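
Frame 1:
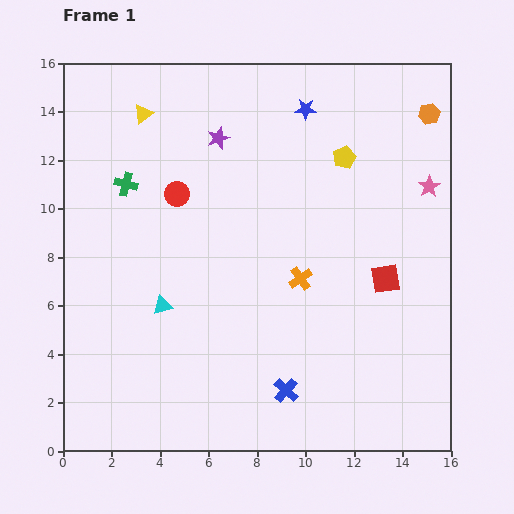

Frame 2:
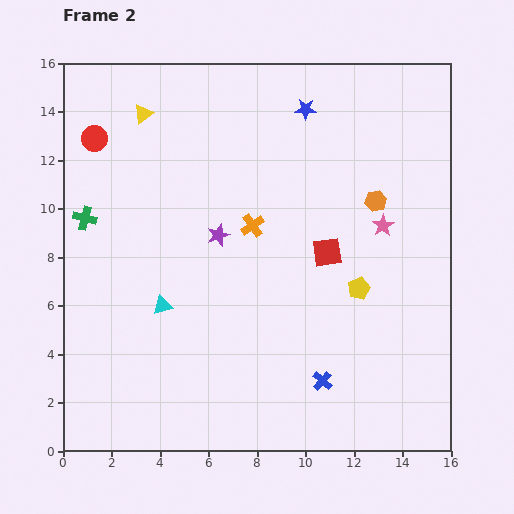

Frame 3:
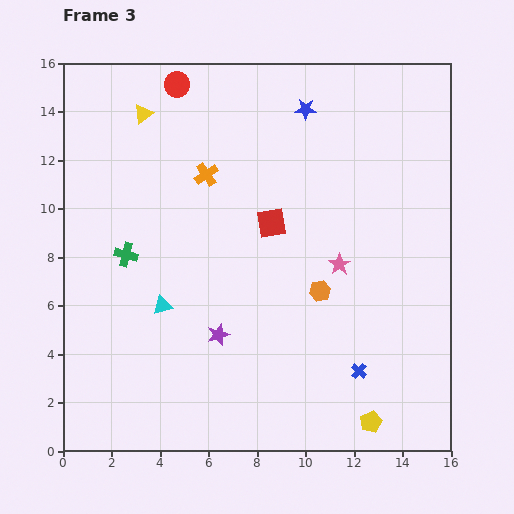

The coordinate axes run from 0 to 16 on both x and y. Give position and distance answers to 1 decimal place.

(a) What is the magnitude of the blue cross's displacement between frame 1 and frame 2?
1.6

The blue cross moved from (9.2, 2.5) to (10.7, 2.9), a distance of √(1.5² + 0.4²) ≈ 1.6.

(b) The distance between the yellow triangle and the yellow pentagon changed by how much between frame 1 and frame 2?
+2.9

Distance in frame 1: 8.5. Distance in frame 2: 11.4.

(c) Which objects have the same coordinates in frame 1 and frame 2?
the blue star, the cyan triangle, the yellow triangle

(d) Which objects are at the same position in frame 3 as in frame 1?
the blue star, the cyan triangle, the yellow triangle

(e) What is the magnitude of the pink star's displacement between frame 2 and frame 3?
2.4

The pink star moved from (13.2, 9.3) to (11.4, 7.7), a distance of √(1.8² + 1.6²) ≈ 2.4.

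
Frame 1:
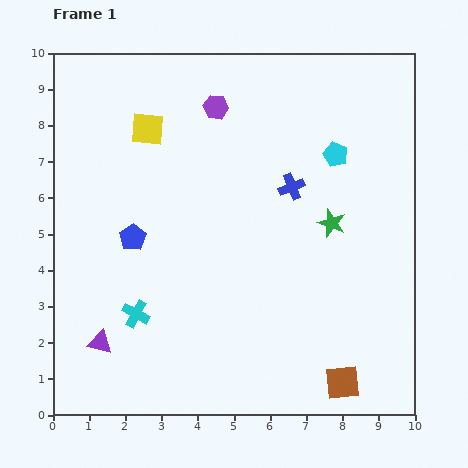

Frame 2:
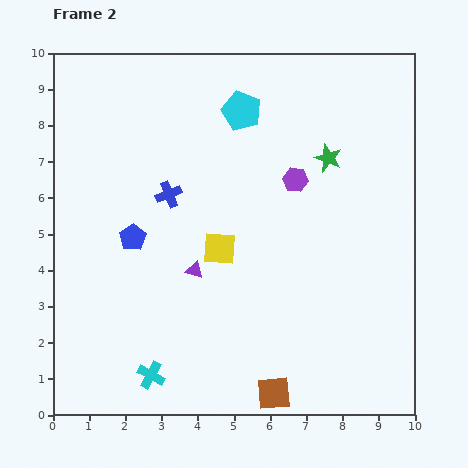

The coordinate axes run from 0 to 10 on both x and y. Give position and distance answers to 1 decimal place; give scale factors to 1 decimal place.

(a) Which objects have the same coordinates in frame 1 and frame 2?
the blue pentagon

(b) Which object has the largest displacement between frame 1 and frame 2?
the yellow square

(moved 3.9; next 3.4)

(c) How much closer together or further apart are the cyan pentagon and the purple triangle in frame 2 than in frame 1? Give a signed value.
-3.7

Distance in frame 1: 8.3. Distance in frame 2: 4.6.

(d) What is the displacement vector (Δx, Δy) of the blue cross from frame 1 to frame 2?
(-3.4, -0.2)

The blue cross was at (6.6, 6.3) in frame 1 and (3.2, 6.1) in frame 2.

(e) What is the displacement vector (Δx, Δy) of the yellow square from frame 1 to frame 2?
(2.0, -3.3)

The yellow square was at (2.6, 7.9) in frame 1 and (4.6, 4.6) in frame 2.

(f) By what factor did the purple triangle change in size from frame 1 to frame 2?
0.7×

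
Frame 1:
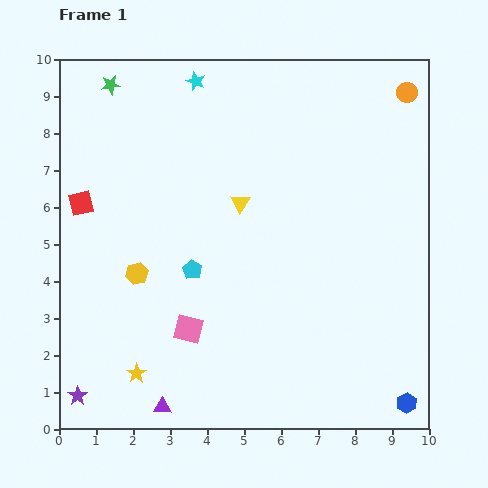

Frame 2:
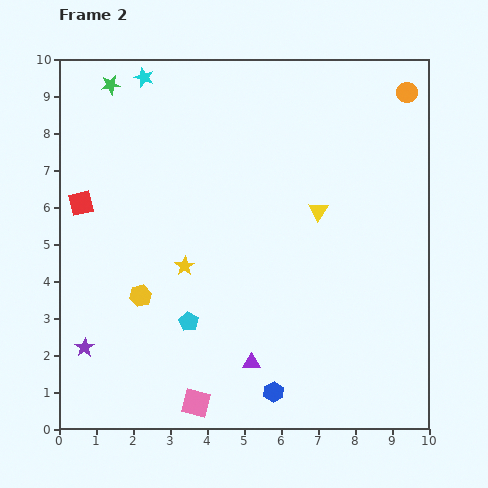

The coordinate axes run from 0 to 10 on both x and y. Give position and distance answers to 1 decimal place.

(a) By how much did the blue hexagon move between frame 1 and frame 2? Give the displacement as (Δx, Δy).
(-3.6, 0.3)

The blue hexagon was at (9.4, 0.7) in frame 1 and (5.8, 1.0) in frame 2.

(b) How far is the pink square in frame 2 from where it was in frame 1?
2.0

The pink square moved from (3.5, 2.7) to (3.7, 0.7), a distance of √(0.2² + 2.0²) ≈ 2.0.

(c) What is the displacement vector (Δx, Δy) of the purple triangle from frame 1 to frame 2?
(2.4, 1.2)

The purple triangle was at (2.8, 0.6) in frame 1 and (5.2, 1.8) in frame 2.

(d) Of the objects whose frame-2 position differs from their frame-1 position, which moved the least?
the yellow hexagon

(moved 0.6)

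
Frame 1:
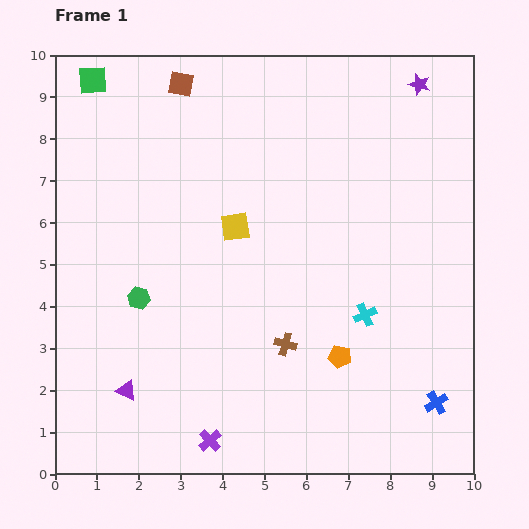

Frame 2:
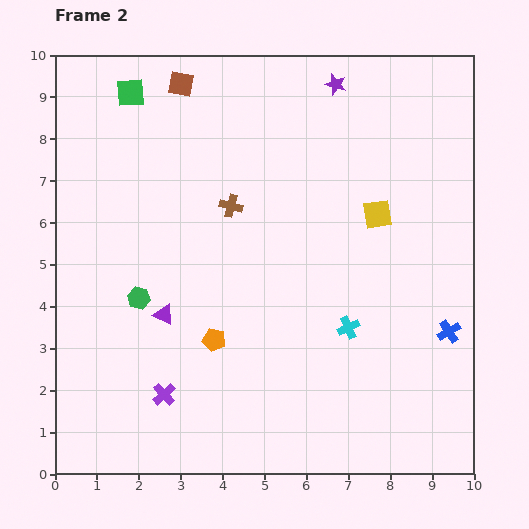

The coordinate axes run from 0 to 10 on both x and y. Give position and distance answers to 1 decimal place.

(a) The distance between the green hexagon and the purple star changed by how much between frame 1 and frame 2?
-1.5

Distance in frame 1: 8.4. Distance in frame 2: 6.9.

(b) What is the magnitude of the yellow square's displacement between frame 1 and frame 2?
3.4

The yellow square moved from (4.3, 5.9) to (7.7, 6.2), a distance of √(3.4² + 0.3²) ≈ 3.4.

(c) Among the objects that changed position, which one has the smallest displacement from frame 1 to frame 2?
the cyan cross

(moved 0.5)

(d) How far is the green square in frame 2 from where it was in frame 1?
0.9

The green square moved from (0.9, 9.4) to (1.8, 9.1), a distance of √(0.9² + 0.3²) ≈ 0.9.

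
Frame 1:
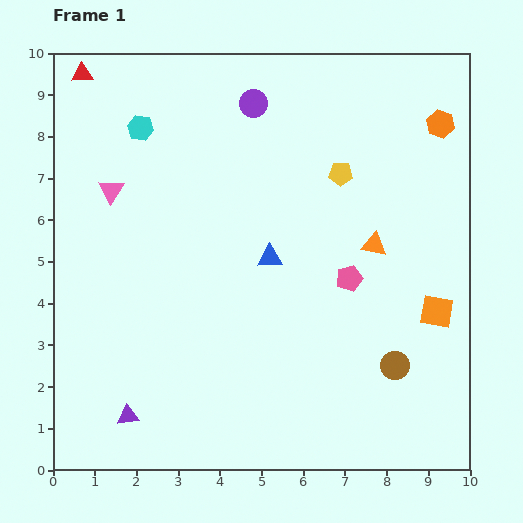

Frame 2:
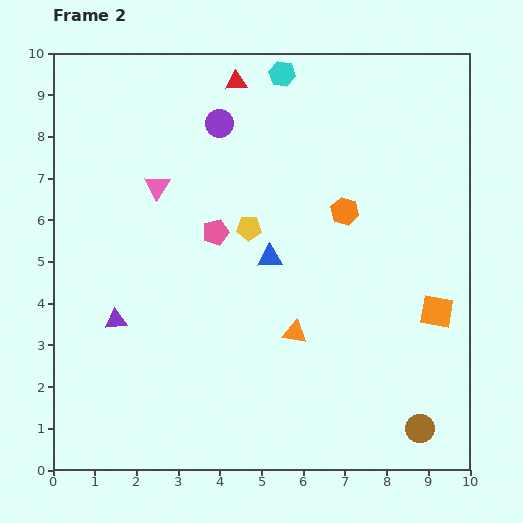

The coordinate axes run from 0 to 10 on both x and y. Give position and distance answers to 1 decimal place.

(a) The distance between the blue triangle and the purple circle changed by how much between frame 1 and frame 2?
-0.3

Distance in frame 1: 3.7. Distance in frame 2: 3.4.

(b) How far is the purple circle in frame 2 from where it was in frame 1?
0.9

The purple circle moved from (4.8, 8.8) to (4.0, 8.3), a distance of √(0.8² + 0.5²) ≈ 0.9.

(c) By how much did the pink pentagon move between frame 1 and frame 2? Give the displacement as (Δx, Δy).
(-3.2, 1.1)

The pink pentagon was at (7.1, 4.6) in frame 1 and (3.9, 5.7) in frame 2.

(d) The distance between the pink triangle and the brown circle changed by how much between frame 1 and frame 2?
+0.6

Distance in frame 1: 8.0. Distance in frame 2: 8.6.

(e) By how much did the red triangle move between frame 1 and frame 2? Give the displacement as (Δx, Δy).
(3.7, -0.2)

The red triangle was at (0.7, 9.5) in frame 1 and (4.4, 9.3) in frame 2.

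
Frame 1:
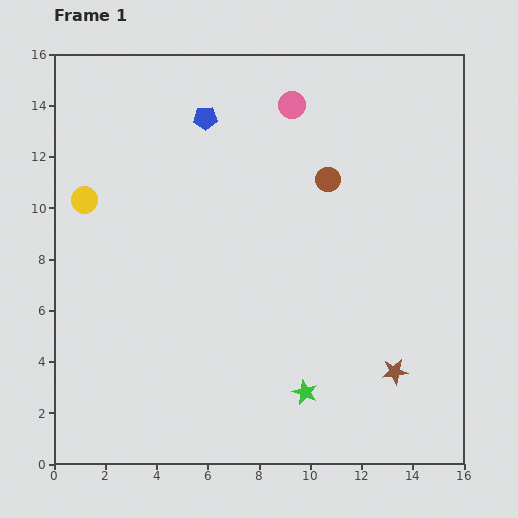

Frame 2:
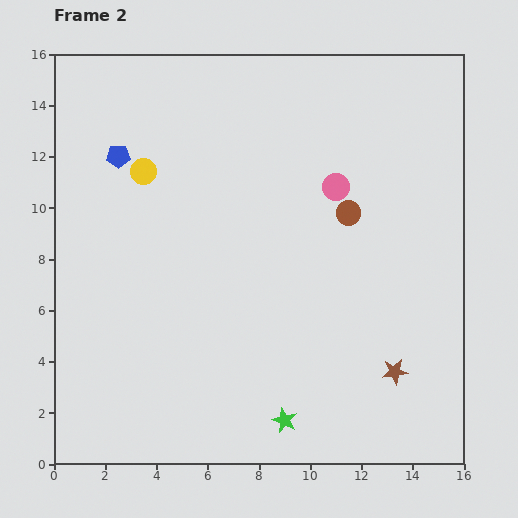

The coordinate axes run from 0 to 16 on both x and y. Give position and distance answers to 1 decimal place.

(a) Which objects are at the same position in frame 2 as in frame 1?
the brown star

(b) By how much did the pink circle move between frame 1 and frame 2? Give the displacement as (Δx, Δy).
(1.7, -3.2)

The pink circle was at (9.3, 14.0) in frame 1 and (11.0, 10.8) in frame 2.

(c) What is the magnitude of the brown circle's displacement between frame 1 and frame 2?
1.5

The brown circle moved from (10.7, 11.1) to (11.5, 9.8), a distance of √(0.8² + 1.3²) ≈ 1.5.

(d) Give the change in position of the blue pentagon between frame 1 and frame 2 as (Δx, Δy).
(-3.4, -1.5)

The blue pentagon was at (5.9, 13.5) in frame 1 and (2.5, 12.0) in frame 2.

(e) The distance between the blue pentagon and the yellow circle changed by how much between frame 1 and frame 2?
-4.5

Distance in frame 1: 5.7. Distance in frame 2: 1.2.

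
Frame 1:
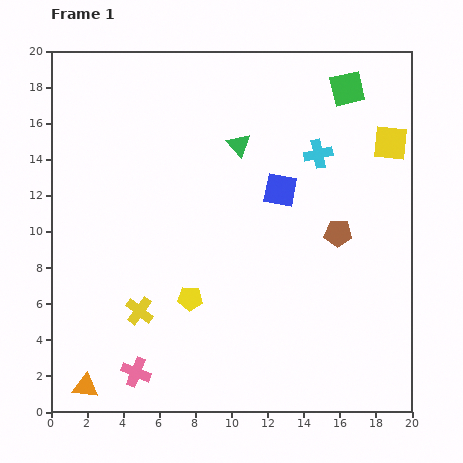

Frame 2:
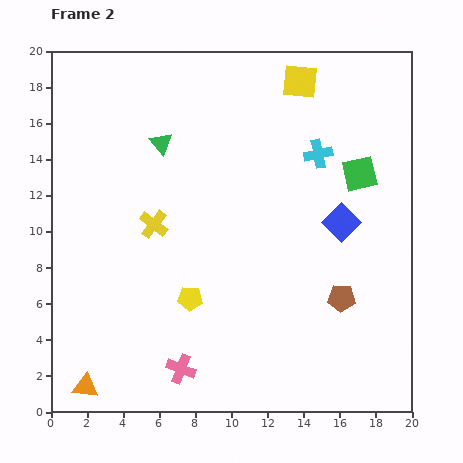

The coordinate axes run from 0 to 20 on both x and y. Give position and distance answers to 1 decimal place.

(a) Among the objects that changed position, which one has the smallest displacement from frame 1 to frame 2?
the pink cross

(moved 2.5)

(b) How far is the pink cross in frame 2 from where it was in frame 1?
2.5

The pink cross moved from (4.7, 2.2) to (7.2, 2.4), a distance of √(2.5² + 0.2²) ≈ 2.5.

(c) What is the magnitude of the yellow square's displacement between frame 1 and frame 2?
6.0

The yellow square moved from (18.8, 14.9) to (13.8, 18.3), a distance of √(5.0² + 3.4²) ≈ 6.0.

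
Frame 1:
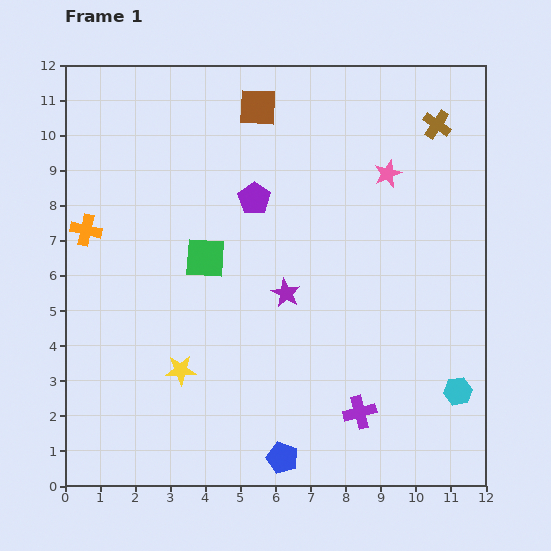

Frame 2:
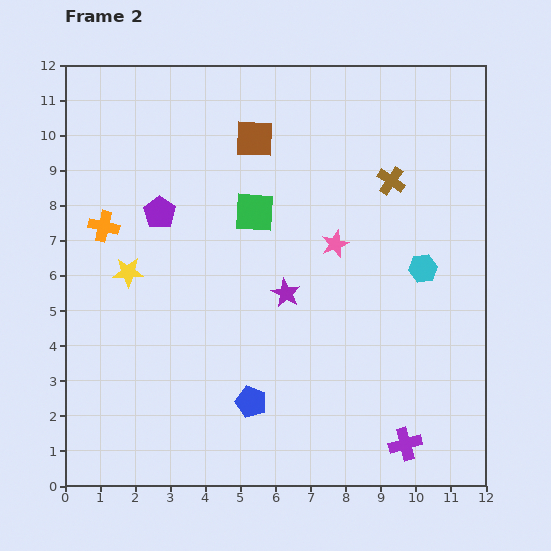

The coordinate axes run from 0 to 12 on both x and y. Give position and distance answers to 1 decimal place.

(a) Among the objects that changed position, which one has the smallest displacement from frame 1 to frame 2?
the orange cross

(moved 0.5)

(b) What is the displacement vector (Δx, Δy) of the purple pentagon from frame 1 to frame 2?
(-2.7, -0.4)

The purple pentagon was at (5.4, 8.2) in frame 1 and (2.7, 7.8) in frame 2.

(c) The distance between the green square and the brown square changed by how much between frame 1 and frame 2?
-2.5

Distance in frame 1: 4.6. Distance in frame 2: 2.1.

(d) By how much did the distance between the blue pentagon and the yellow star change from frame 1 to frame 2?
+1.3

Distance in frame 1: 3.8. Distance in frame 2: 5.1.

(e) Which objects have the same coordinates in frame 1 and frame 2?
the purple star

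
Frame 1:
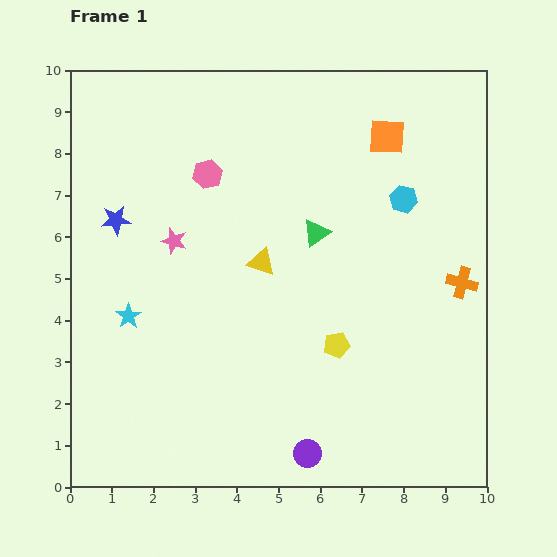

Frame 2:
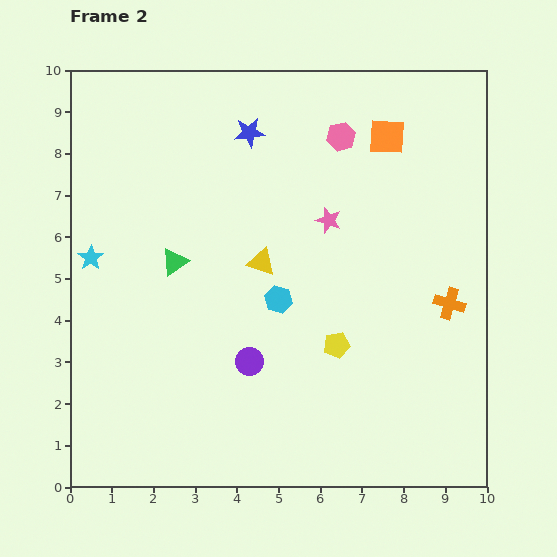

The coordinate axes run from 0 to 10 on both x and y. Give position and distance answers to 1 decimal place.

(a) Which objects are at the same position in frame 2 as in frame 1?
the yellow pentagon, the orange square, the yellow triangle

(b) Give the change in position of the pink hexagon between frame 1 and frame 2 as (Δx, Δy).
(3.2, 0.9)

The pink hexagon was at (3.3, 7.5) in frame 1 and (6.5, 8.4) in frame 2.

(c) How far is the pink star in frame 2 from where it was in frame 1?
3.7

The pink star moved from (2.5, 5.9) to (6.2, 6.4), a distance of √(3.7² + 0.5²) ≈ 3.7.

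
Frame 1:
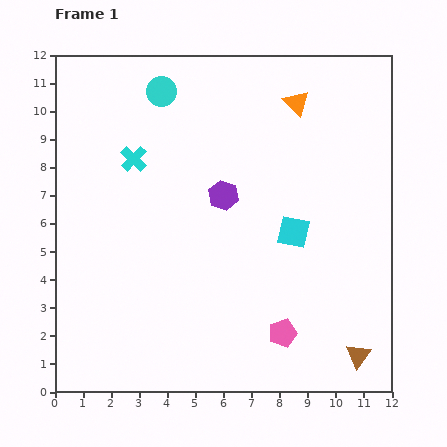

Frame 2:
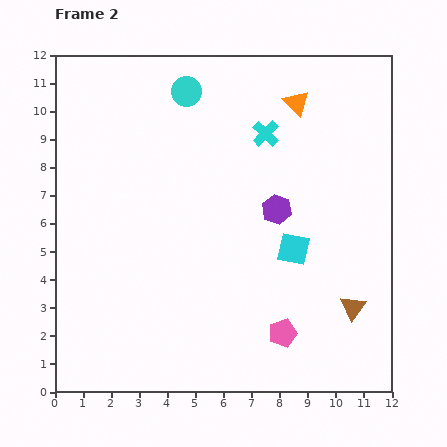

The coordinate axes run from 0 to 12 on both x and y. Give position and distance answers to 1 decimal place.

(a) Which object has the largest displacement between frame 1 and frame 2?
the cyan cross

(moved 4.8; next 2.0)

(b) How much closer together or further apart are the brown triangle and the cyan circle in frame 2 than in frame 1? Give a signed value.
-2.0

Distance in frame 1: 11.7. Distance in frame 2: 9.7.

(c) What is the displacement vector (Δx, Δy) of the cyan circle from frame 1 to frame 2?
(0.9, 0.0)

The cyan circle was at (3.8, 10.7) in frame 1 and (4.7, 10.7) in frame 2.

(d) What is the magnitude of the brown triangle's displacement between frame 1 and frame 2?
1.7

The brown triangle moved from (10.8, 1.3) to (10.6, 3.0), a distance of √(0.2² + 1.7²) ≈ 1.7.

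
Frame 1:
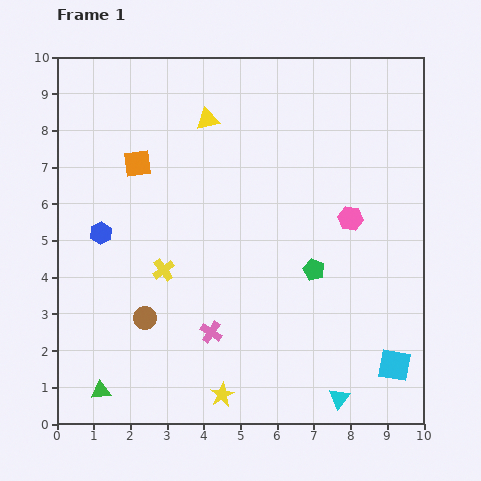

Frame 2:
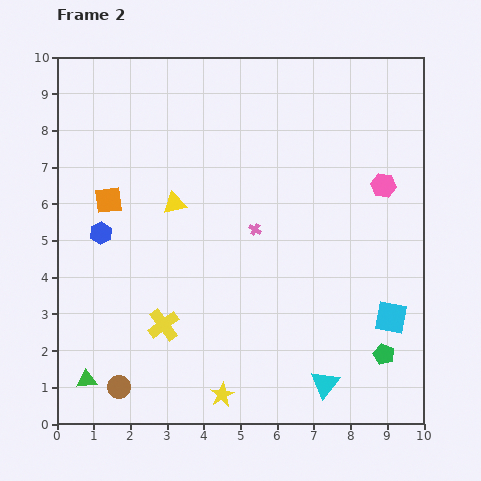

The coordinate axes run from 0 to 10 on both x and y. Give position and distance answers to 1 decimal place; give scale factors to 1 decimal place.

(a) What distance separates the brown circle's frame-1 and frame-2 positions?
2.0

The brown circle moved from (2.4, 2.9) to (1.7, 1.0), a distance of √(0.7² + 1.9²) ≈ 2.0.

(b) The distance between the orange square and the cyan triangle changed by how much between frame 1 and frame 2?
-0.7

Distance in frame 1: 8.4. Distance in frame 2: 7.7.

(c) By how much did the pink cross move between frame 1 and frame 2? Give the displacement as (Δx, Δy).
(1.2, 2.8)

The pink cross was at (4.2, 2.5) in frame 1 and (5.4, 5.3) in frame 2.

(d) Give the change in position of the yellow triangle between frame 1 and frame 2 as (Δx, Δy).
(-0.9, -2.3)

The yellow triangle was at (4.1, 8.3) in frame 1 and (3.2, 6.0) in frame 2.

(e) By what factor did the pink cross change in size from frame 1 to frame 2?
0.6×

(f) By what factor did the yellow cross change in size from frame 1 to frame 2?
1.4×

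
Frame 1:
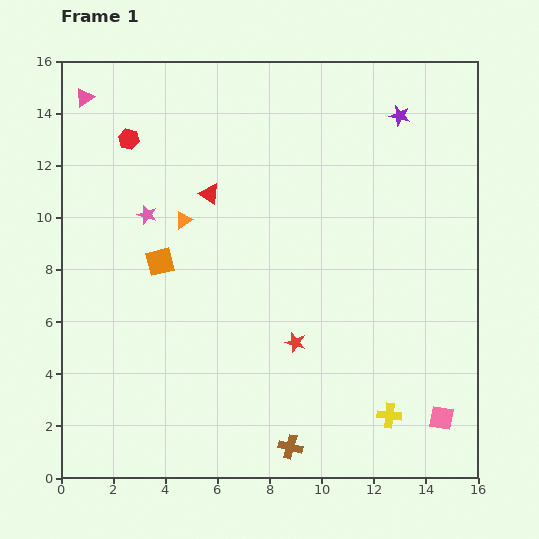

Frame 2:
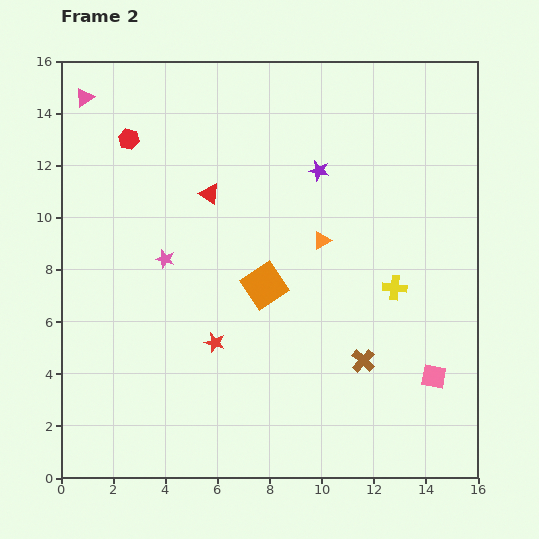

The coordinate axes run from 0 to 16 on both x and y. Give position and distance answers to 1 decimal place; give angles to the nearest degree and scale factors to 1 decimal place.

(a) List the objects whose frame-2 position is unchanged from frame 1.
the red hexagon, the red triangle, the pink triangle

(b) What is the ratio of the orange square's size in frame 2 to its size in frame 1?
1.5×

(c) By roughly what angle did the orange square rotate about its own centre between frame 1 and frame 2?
20° counter-clockwise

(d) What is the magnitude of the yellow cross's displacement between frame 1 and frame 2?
4.9

The yellow cross moved from (12.6, 2.4) to (12.8, 7.3), a distance of √(0.2² + 4.9²) ≈ 4.9.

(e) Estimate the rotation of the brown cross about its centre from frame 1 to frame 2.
27° clockwise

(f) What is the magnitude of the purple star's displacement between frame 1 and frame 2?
3.7

The purple star moved from (13.0, 13.9) to (9.9, 11.8), a distance of √(3.1² + 2.1²) ≈ 3.7.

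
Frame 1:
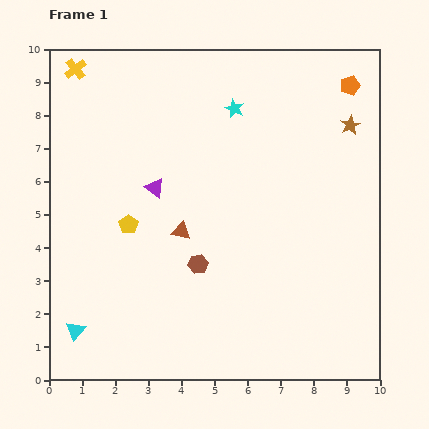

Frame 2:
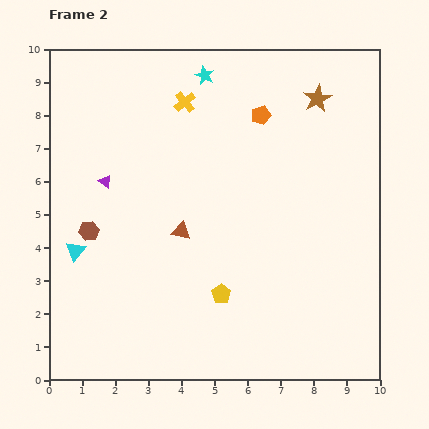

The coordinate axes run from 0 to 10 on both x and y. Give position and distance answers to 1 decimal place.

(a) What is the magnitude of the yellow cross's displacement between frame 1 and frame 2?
3.4

The yellow cross moved from (0.8, 9.4) to (4.1, 8.4), a distance of √(3.3² + 1.0²) ≈ 3.4.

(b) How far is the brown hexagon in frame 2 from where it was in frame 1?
3.4

The brown hexagon moved from (4.5, 3.5) to (1.2, 4.5), a distance of √(3.3² + 1.0²) ≈ 3.4.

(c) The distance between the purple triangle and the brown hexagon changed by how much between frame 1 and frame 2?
-1.0

Distance in frame 1: 2.6. Distance in frame 2: 1.6.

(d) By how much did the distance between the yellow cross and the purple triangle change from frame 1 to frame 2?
-0.9

Distance in frame 1: 4.3. Distance in frame 2: 3.4.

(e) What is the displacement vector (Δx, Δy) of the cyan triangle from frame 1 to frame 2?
(0.0, 2.4)

The cyan triangle was at (0.8, 1.5) in frame 1 and (0.8, 3.9) in frame 2.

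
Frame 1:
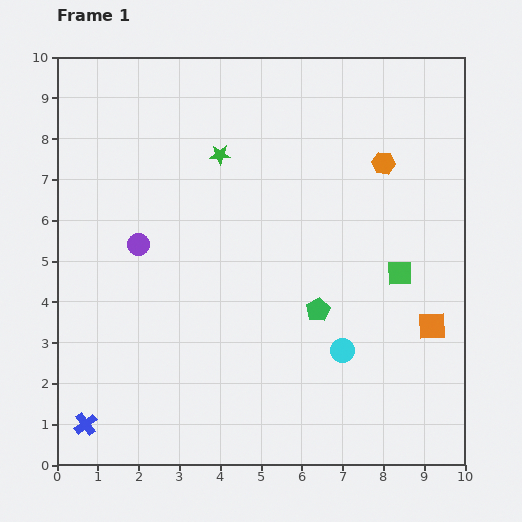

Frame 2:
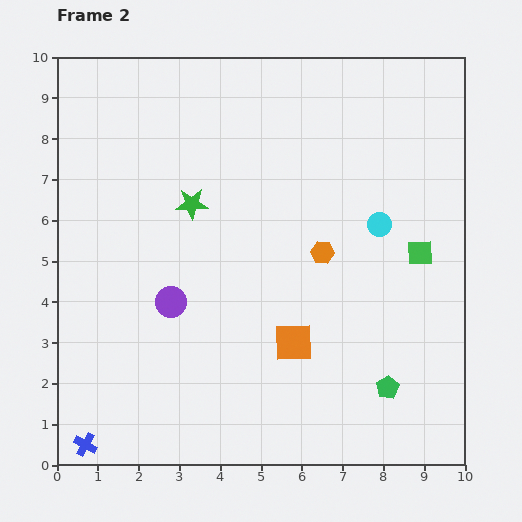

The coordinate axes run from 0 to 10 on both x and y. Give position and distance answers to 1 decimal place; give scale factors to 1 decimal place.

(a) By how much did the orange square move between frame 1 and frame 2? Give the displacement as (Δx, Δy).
(-3.4, -0.4)

The orange square was at (9.2, 3.4) in frame 1 and (5.8, 3.0) in frame 2.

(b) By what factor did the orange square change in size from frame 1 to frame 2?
1.4×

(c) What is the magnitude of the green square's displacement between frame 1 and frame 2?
0.7

The green square moved from (8.4, 4.7) to (8.9, 5.2), a distance of √(0.5² + 0.5²) ≈ 0.7.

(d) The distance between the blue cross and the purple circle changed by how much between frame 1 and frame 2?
-0.5

Distance in frame 1: 4.6. Distance in frame 2: 4.1.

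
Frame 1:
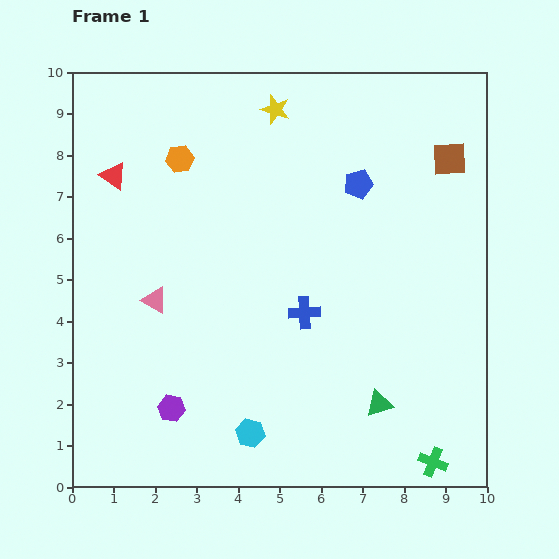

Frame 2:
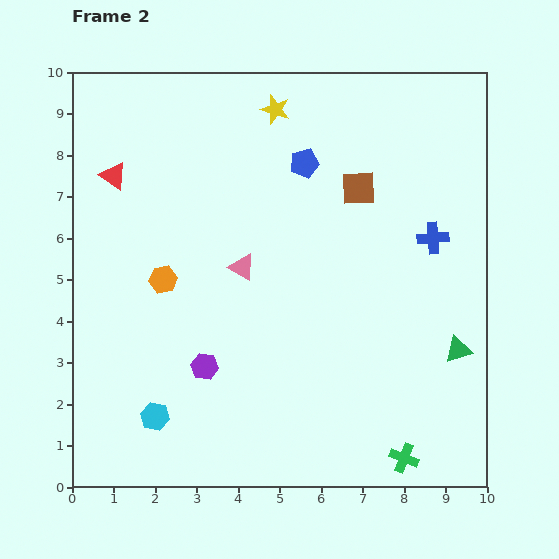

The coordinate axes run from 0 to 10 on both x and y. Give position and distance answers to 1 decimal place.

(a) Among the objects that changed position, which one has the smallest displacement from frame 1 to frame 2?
the green cross

(moved 0.7)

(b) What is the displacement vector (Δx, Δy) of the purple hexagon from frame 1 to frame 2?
(0.8, 1.0)

The purple hexagon was at (2.4, 1.9) in frame 1 and (3.2, 2.9) in frame 2.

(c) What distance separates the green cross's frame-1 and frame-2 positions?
0.7

The green cross moved from (8.7, 0.6) to (8.0, 0.7), a distance of √(0.7² + 0.1²) ≈ 0.7.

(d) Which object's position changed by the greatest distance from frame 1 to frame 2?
the blue cross

(moved 3.6; next 2.9)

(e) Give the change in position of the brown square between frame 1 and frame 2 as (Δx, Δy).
(-2.2, -0.7)

The brown square was at (9.1, 7.9) in frame 1 and (6.9, 7.2) in frame 2.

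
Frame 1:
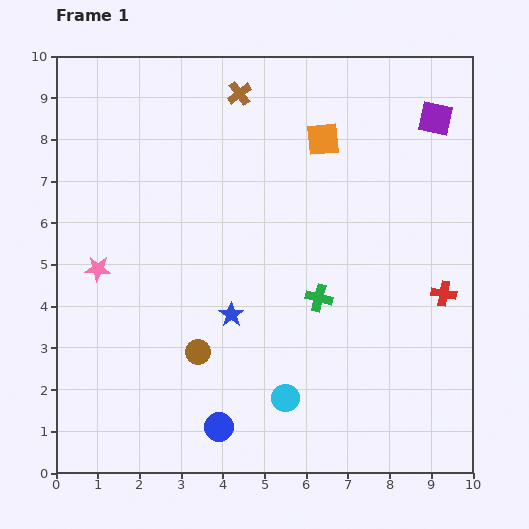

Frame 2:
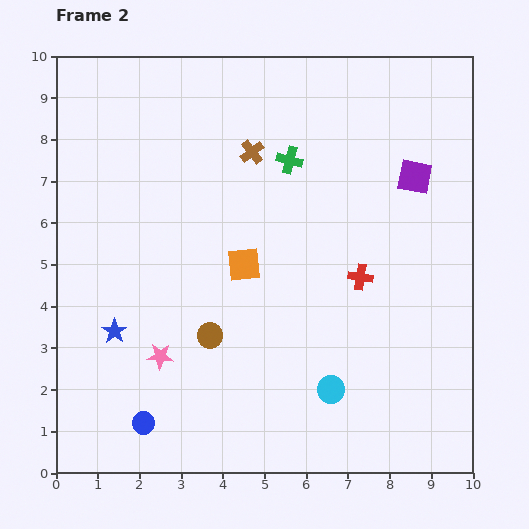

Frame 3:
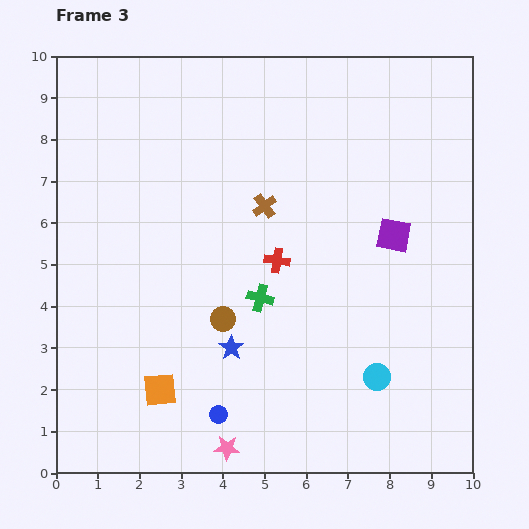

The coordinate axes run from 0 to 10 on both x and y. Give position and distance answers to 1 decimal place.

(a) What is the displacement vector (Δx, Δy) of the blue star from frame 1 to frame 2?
(-2.8, -0.4)

The blue star was at (4.2, 3.8) in frame 1 and (1.4, 3.4) in frame 2.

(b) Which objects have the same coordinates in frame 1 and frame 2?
none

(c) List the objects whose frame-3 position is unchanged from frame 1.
none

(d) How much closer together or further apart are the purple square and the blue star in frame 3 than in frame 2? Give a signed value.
-3.4

Distance in frame 2: 8.1. Distance in frame 3: 4.7.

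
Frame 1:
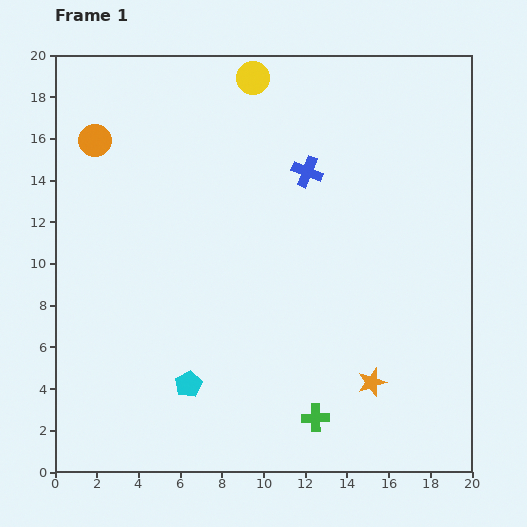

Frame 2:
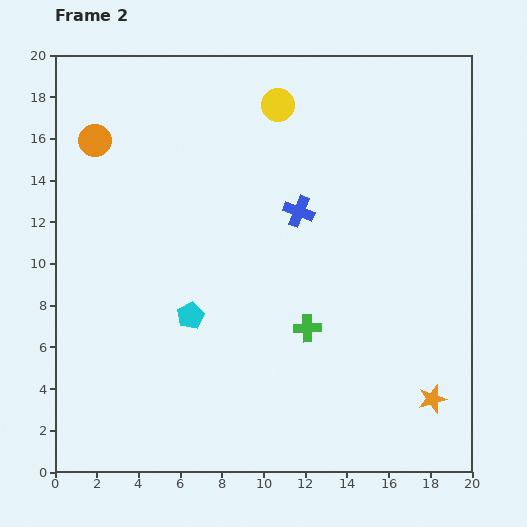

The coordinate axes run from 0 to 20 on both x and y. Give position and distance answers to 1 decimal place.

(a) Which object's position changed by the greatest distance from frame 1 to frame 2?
the green cross

(moved 4.3; next 3.3)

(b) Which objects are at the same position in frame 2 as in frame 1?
the orange circle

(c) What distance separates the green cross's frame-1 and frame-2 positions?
4.3

The green cross moved from (12.5, 2.6) to (12.1, 6.9), a distance of √(0.4² + 4.3²) ≈ 4.3.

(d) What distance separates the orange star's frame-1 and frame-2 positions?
3.0

The orange star moved from (15.2, 4.3) to (18.1, 3.5), a distance of √(2.9² + 0.8²) ≈ 3.0.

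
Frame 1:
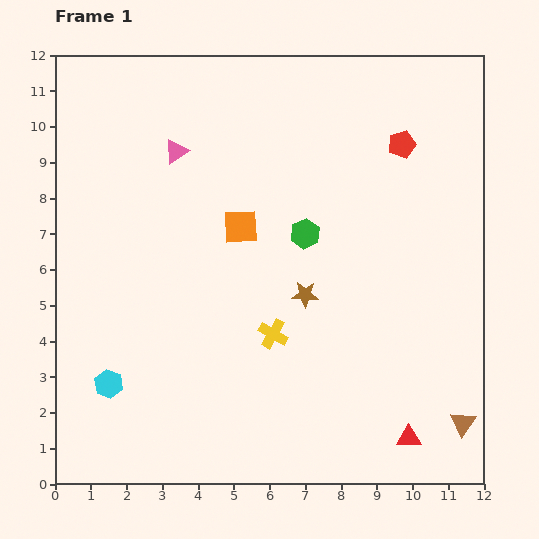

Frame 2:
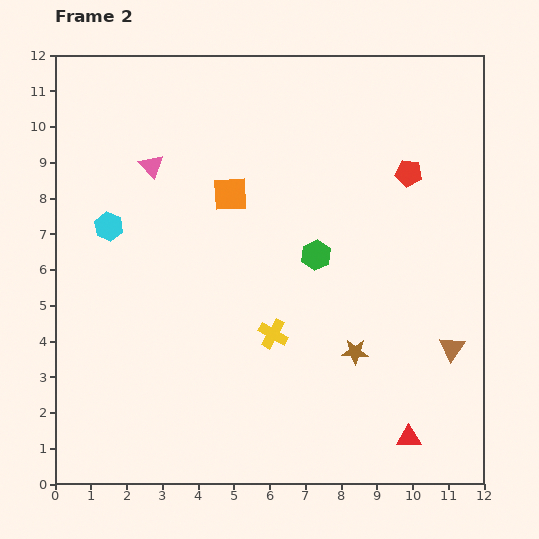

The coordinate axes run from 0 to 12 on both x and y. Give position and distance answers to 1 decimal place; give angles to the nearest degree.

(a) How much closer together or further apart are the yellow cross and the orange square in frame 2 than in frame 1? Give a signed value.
+1.0

Distance in frame 1: 3.1. Distance in frame 2: 4.1.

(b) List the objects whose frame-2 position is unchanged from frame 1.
the red triangle, the yellow cross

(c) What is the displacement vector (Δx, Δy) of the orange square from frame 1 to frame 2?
(-0.3, 0.9)

The orange square was at (5.2, 7.2) in frame 1 and (4.9, 8.1) in frame 2.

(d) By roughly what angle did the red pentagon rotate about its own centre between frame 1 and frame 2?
25° clockwise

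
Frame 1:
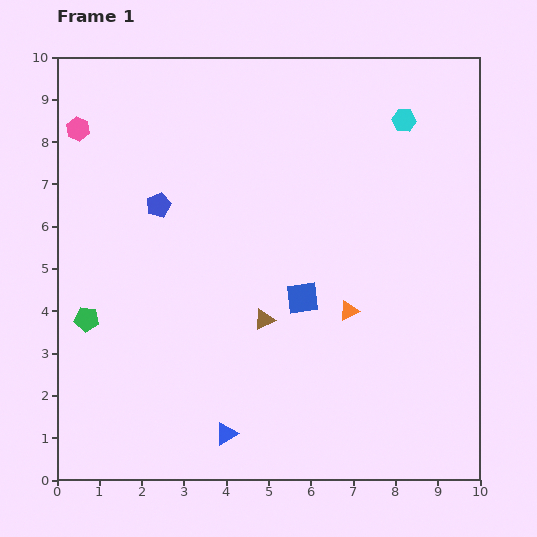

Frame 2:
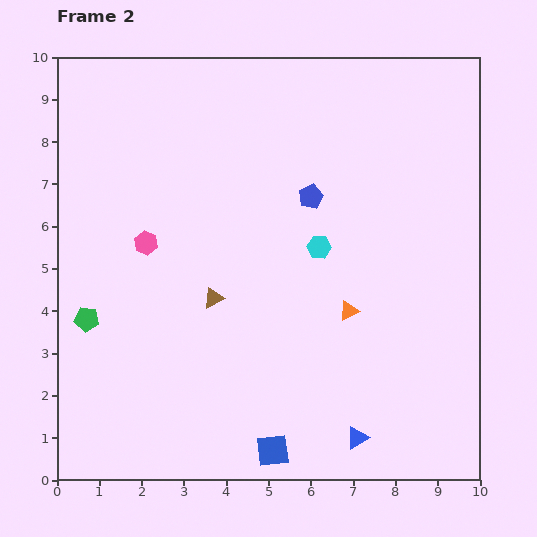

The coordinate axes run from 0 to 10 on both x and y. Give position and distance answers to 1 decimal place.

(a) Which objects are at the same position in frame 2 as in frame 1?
the green pentagon, the orange triangle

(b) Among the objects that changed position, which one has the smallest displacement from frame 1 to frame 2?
the brown triangle

(moved 1.3)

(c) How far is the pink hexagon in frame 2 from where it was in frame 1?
3.1

The pink hexagon moved from (0.5, 8.3) to (2.1, 5.6), a distance of √(1.6² + 2.7²) ≈ 3.1.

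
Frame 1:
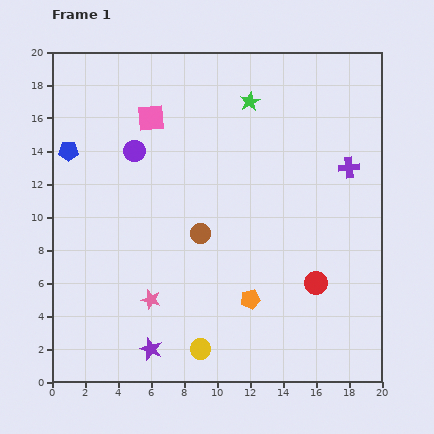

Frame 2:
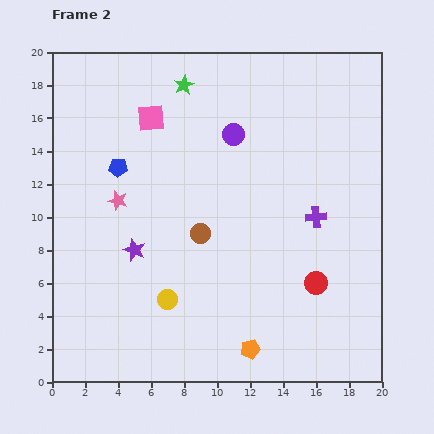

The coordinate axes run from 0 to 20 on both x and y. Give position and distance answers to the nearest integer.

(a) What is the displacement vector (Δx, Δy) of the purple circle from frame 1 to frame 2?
(6, 1)

The purple circle was at (5, 14) in frame 1 and (11, 15) in frame 2.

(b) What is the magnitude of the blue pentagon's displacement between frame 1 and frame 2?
3

The blue pentagon moved from (1, 14) to (4, 13), a distance of √(3² + 1²) ≈ 3.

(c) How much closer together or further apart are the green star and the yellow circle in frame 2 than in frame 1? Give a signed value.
-2

Distance in frame 1: 15. Distance in frame 2: 13.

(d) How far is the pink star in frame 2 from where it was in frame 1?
6

The pink star moved from (6, 5) to (4, 11), a distance of √(2² + 6²) ≈ 6.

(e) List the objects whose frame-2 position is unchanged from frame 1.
the brown circle, the red circle, the pink square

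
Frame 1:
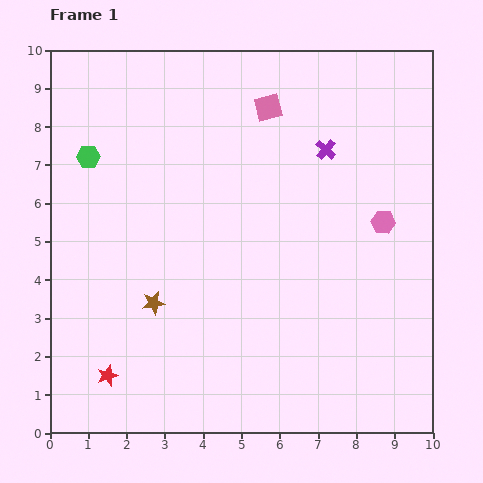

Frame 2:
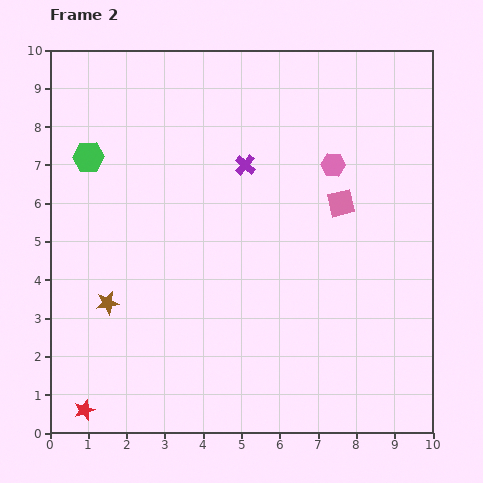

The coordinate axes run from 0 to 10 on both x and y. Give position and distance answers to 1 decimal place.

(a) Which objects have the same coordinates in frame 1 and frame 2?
the green hexagon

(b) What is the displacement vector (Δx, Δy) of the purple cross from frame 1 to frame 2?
(-2.1, -0.4)

The purple cross was at (7.2, 7.4) in frame 1 and (5.1, 7.0) in frame 2.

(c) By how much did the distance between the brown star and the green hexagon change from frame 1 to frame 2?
-0.4

Distance in frame 1: 4.2. Distance in frame 2: 3.8.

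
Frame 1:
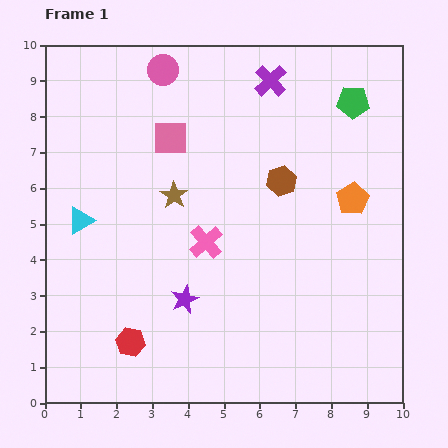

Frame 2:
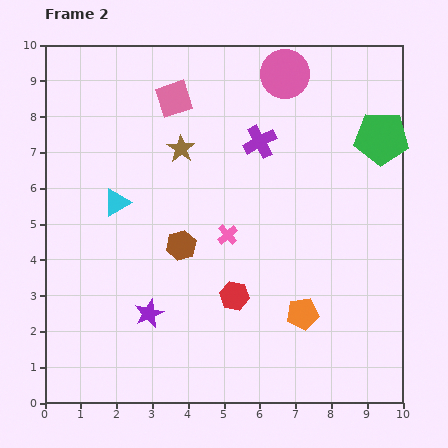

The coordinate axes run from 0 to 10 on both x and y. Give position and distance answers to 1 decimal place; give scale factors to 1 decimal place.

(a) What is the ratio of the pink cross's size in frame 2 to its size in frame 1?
0.6×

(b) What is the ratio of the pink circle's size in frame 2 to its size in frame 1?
1.6×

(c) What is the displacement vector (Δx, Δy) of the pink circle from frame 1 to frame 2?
(3.4, -0.1)

The pink circle was at (3.3, 9.3) in frame 1 and (6.7, 9.2) in frame 2.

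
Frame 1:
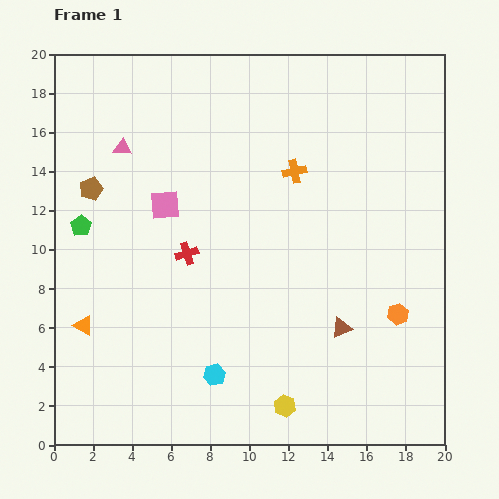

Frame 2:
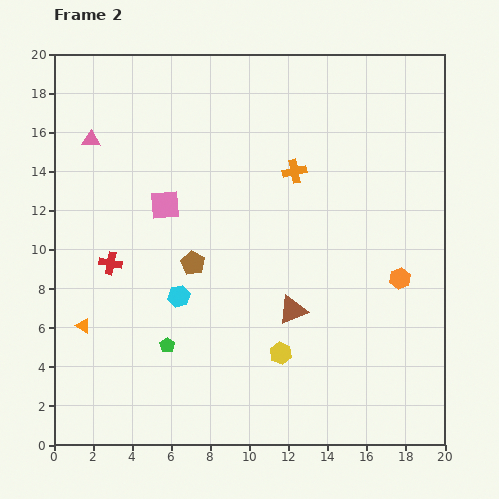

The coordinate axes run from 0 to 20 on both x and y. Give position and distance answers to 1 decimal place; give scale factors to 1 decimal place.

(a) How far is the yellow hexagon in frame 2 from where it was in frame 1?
2.7

The yellow hexagon moved from (11.8, 2.0) to (11.6, 4.7), a distance of √(0.2² + 2.7²) ≈ 2.7.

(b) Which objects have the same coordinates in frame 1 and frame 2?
the orange triangle, the orange cross, the pink square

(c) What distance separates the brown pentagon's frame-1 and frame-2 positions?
6.4

The brown pentagon moved from (1.9, 13.1) to (7.1, 9.3), a distance of √(5.2² + 3.8²) ≈ 6.4.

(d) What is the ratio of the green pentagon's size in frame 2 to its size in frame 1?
0.7×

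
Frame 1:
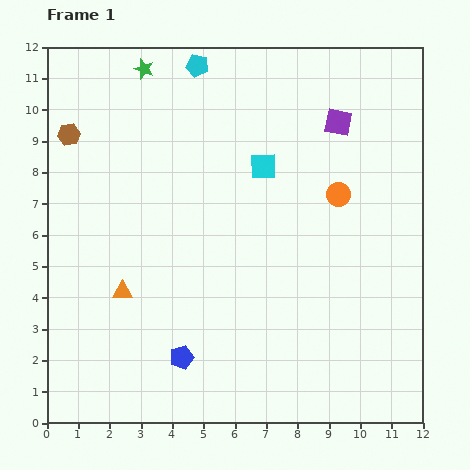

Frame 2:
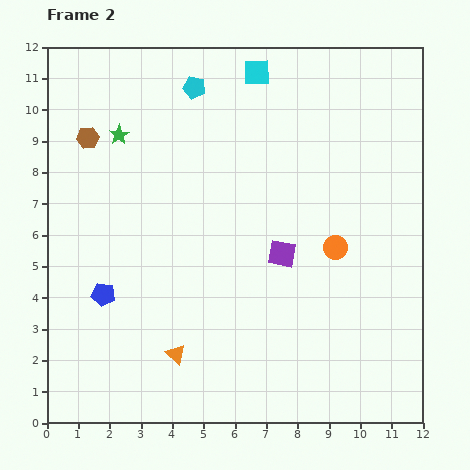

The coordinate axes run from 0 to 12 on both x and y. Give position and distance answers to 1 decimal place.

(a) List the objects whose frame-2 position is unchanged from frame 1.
none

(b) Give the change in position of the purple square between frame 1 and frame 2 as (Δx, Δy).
(-1.8, -4.2)

The purple square was at (9.3, 9.6) in frame 1 and (7.5, 5.4) in frame 2.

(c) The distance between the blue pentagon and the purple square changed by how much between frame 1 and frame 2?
-3.2

Distance in frame 1: 9.0. Distance in frame 2: 5.8.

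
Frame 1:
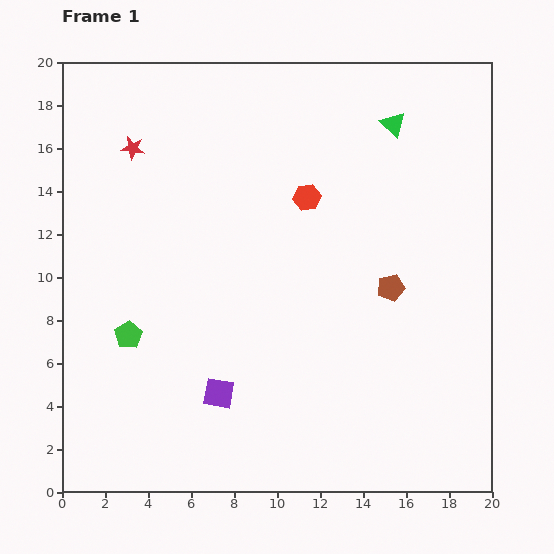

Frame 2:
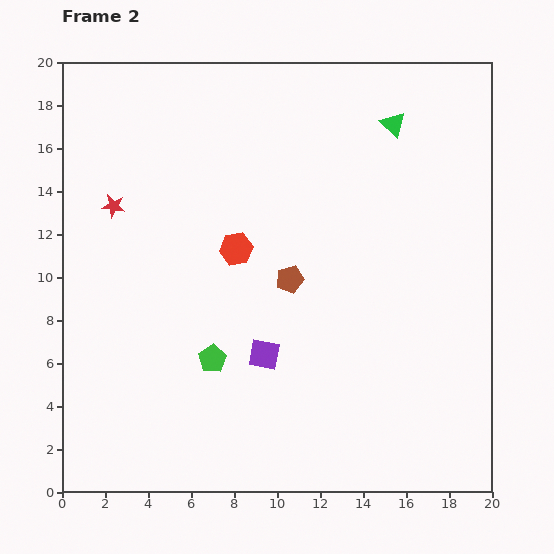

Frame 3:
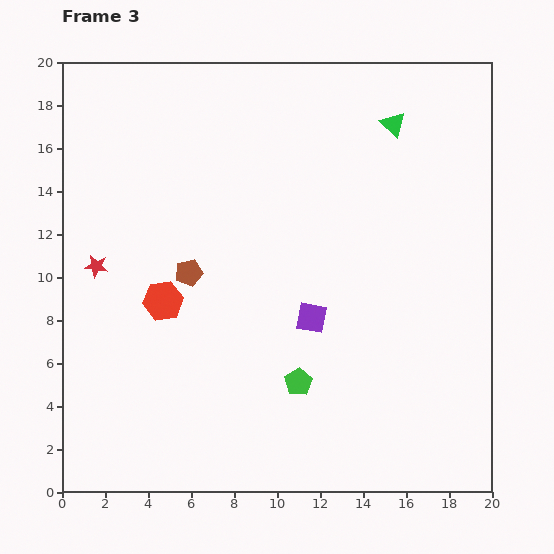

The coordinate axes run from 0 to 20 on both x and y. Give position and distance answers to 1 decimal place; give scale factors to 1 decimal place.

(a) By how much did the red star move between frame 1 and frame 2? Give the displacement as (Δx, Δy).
(-0.9, -2.7)

The red star was at (3.3, 16.0) in frame 1 and (2.4, 13.3) in frame 2.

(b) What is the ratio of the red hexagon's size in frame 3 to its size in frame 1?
1.5×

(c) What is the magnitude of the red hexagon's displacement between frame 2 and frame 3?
4.2

The red hexagon moved from (8.1, 11.3) to (4.7, 8.9), a distance of √(3.4² + 2.4²) ≈ 4.2.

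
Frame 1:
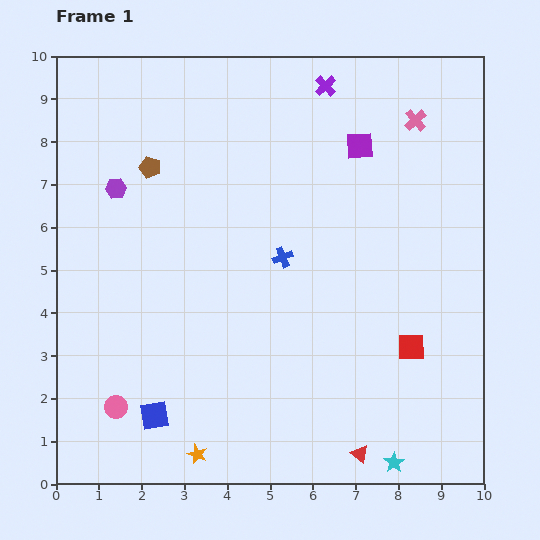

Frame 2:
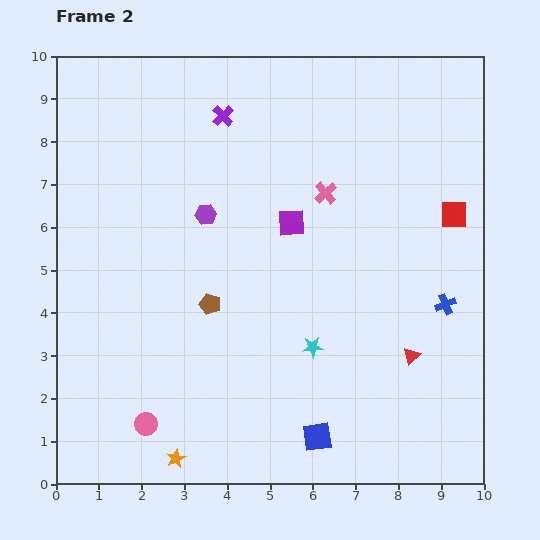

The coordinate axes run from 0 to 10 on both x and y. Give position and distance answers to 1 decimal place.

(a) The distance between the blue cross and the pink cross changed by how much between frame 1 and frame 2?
-0.7

Distance in frame 1: 4.5. Distance in frame 2: 3.8.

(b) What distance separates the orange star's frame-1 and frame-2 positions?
0.5

The orange star moved from (3.3, 0.7) to (2.8, 0.6), a distance of √(0.5² + 0.1²) ≈ 0.5.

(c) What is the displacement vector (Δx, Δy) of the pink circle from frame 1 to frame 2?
(0.7, -0.4)

The pink circle was at (1.4, 1.8) in frame 1 and (2.1, 1.4) in frame 2.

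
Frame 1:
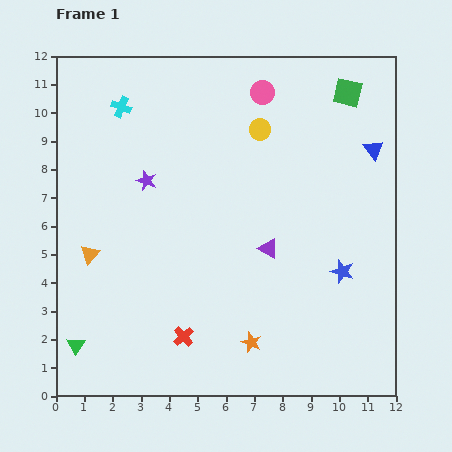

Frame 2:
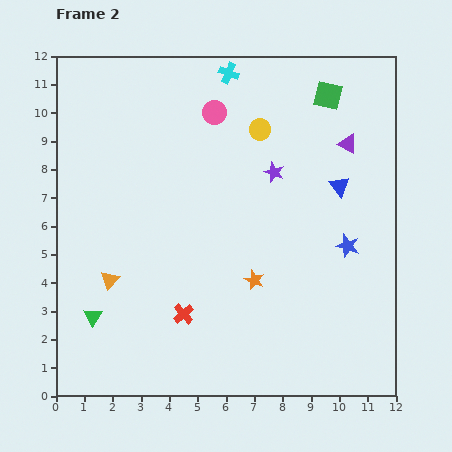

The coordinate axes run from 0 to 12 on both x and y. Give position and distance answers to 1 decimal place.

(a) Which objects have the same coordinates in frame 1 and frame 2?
the yellow circle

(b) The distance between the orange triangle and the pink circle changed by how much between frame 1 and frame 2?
-1.3

Distance in frame 1: 8.3. Distance in frame 2: 7.0.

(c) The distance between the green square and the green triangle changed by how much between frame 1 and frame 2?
-1.7

Distance in frame 1: 13.1. Distance in frame 2: 11.4.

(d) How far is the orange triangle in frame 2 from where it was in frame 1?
1.1

The orange triangle moved from (1.2, 5.0) to (1.9, 4.1), a distance of √(0.7² + 0.9²) ≈ 1.1.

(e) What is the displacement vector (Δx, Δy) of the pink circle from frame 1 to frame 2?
(-1.7, -0.7)

The pink circle was at (7.3, 10.7) in frame 1 and (5.6, 10.0) in frame 2.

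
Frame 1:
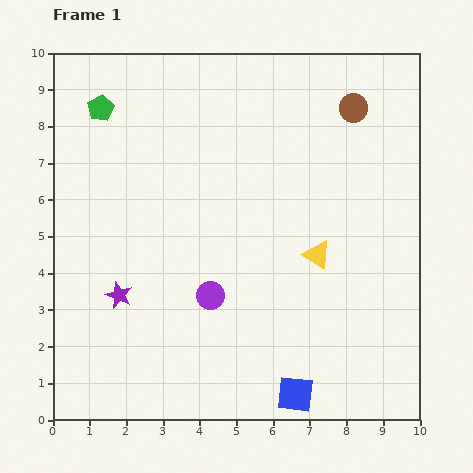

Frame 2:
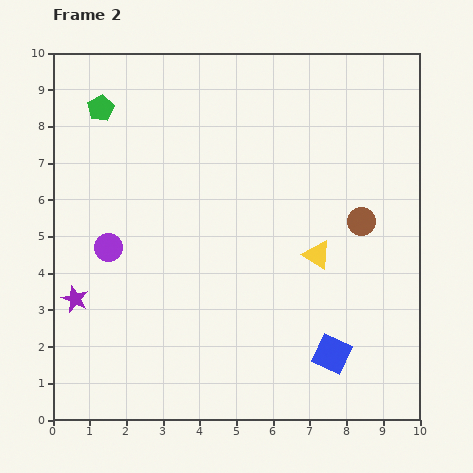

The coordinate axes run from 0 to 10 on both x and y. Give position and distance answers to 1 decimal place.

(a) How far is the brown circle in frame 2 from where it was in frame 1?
3.1

The brown circle moved from (8.2, 8.5) to (8.4, 5.4), a distance of √(0.2² + 3.1²) ≈ 3.1.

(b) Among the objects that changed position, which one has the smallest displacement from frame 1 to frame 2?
the purple star

(moved 1.2)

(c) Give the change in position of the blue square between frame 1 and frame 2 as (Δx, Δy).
(1.0, 1.1)

The blue square was at (6.6, 0.7) in frame 1 and (7.6, 1.8) in frame 2.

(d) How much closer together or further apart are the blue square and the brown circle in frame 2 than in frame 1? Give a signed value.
-4.3

Distance in frame 1: 8.0. Distance in frame 2: 3.7.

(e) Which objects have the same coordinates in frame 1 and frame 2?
the green pentagon, the yellow triangle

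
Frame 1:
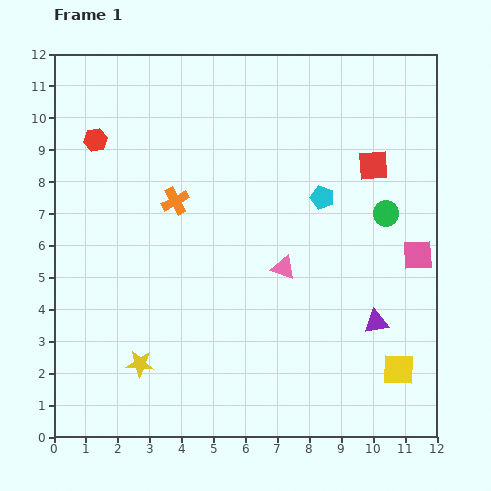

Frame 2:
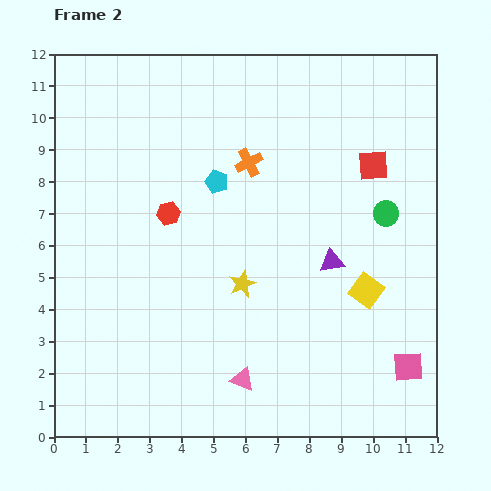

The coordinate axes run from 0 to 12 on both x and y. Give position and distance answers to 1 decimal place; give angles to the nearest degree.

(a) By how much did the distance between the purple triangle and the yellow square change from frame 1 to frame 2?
-0.3

Distance in frame 1: 1.7. Distance in frame 2: 1.4.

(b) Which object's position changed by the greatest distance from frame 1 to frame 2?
the yellow star

(moved 4.1; next 3.7)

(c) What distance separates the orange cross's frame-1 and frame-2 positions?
2.6

The orange cross moved from (3.8, 7.4) to (6.1, 8.6), a distance of √(2.3² + 1.2²) ≈ 2.6.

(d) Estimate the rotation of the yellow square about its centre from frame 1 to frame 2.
34° clockwise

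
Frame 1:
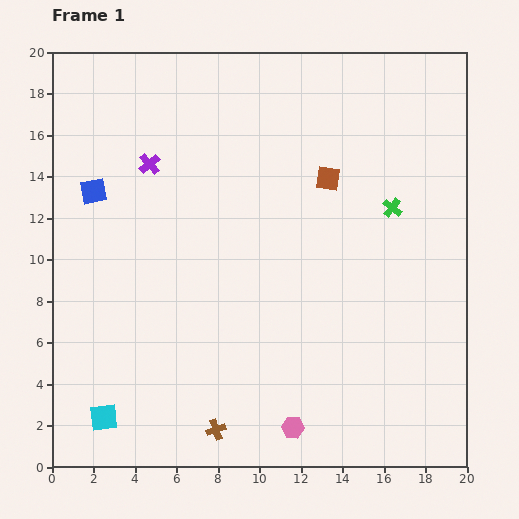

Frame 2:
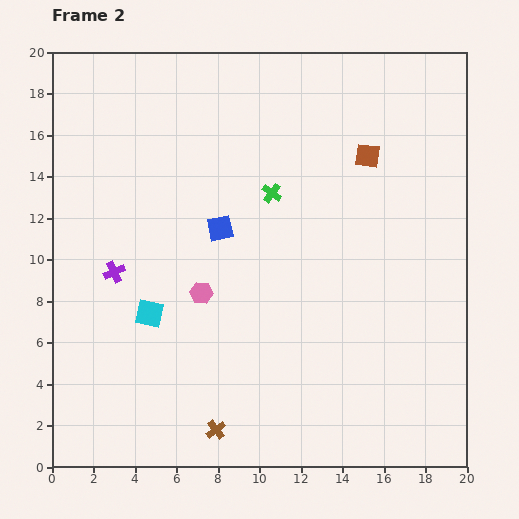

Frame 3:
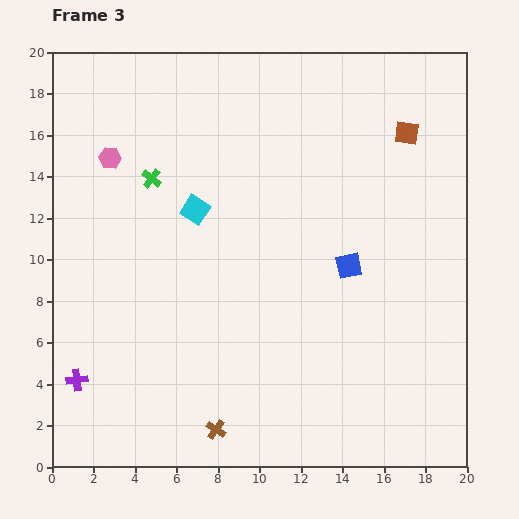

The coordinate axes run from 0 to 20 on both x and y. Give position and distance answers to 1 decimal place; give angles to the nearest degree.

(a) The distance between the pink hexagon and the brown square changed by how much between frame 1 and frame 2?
-1.7

Distance in frame 1: 12.1. Distance in frame 2: 10.4.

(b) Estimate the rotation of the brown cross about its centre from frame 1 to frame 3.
37° counter-clockwise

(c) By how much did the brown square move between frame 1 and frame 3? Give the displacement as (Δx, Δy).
(3.8, 2.2)

The brown square was at (13.3, 13.9) in frame 1 and (17.1, 16.1) in frame 3.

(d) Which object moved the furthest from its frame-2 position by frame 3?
the pink hexagon

(moved 7.8; next 6.5)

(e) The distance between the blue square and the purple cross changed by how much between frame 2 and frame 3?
+8.7

Distance in frame 2: 5.5. Distance in frame 3: 14.2.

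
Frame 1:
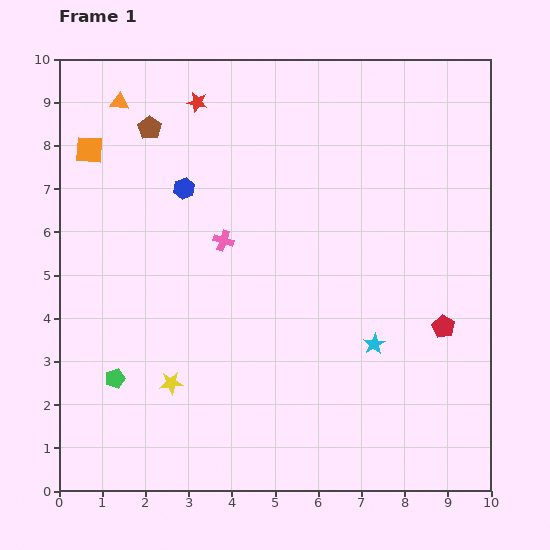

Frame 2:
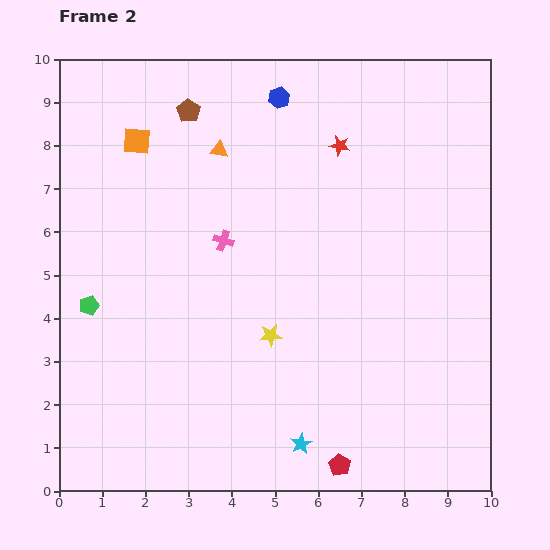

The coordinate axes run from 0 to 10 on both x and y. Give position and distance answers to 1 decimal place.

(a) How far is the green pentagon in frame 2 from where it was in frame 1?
1.8

The green pentagon moved from (1.3, 2.6) to (0.7, 4.3), a distance of √(0.6² + 1.7²) ≈ 1.8.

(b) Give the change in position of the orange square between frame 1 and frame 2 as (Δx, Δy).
(1.1, 0.2)

The orange square was at (0.7, 7.9) in frame 1 and (1.8, 8.1) in frame 2.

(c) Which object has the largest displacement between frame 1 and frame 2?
the red pentagon

(moved 4.0; next 3.4)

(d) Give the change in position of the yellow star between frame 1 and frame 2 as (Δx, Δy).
(2.3, 1.1)

The yellow star was at (2.6, 2.5) in frame 1 and (4.9, 3.6) in frame 2.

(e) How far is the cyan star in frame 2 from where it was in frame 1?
2.9

The cyan star moved from (7.3, 3.4) to (5.6, 1.1), a distance of √(1.7² + 2.3²) ≈ 2.9.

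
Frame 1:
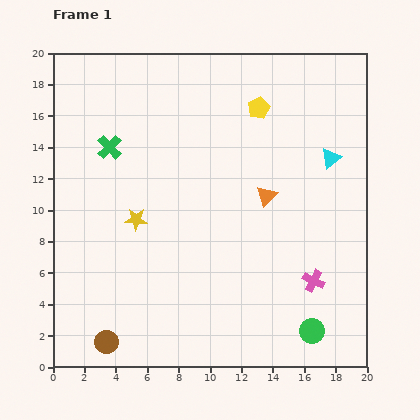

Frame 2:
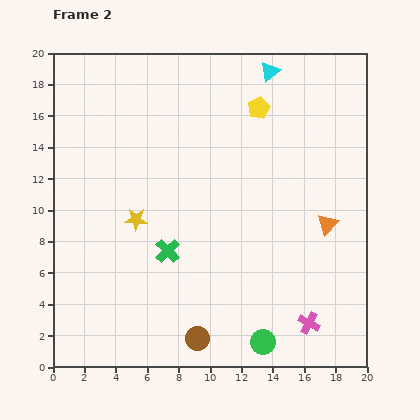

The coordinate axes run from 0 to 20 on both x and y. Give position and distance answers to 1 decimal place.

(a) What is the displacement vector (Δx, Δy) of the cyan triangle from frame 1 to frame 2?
(-3.9, 5.5)

The cyan triangle was at (17.7, 13.3) in frame 1 and (13.8, 18.8) in frame 2.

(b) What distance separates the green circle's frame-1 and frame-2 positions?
3.2

The green circle moved from (16.5, 2.3) to (13.4, 1.6), a distance of √(3.1² + 0.7²) ≈ 3.2.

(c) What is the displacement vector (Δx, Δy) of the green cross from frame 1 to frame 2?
(3.7, -6.6)

The green cross was at (3.6, 14.0) in frame 1 and (7.3, 7.4) in frame 2.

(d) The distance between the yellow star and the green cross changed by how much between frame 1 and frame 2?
-2.1

Distance in frame 1: 4.9. Distance in frame 2: 2.8.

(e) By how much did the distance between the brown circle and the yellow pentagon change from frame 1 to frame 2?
-2.6

Distance in frame 1: 17.8. Distance in frame 2: 15.2.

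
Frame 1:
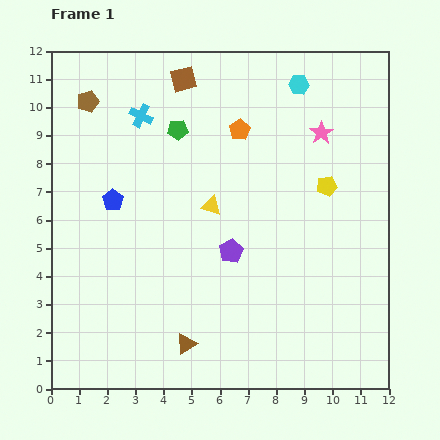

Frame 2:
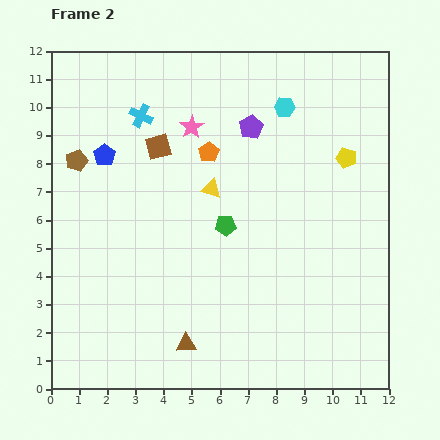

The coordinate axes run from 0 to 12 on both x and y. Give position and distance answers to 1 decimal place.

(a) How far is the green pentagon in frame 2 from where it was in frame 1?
3.8

The green pentagon moved from (4.5, 9.2) to (6.2, 5.8), a distance of √(1.7² + 3.4²) ≈ 3.8.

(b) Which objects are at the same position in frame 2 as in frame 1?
the cyan cross, the brown triangle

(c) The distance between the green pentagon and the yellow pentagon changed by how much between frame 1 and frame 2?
-0.8

Distance in frame 1: 5.7. Distance in frame 2: 4.9.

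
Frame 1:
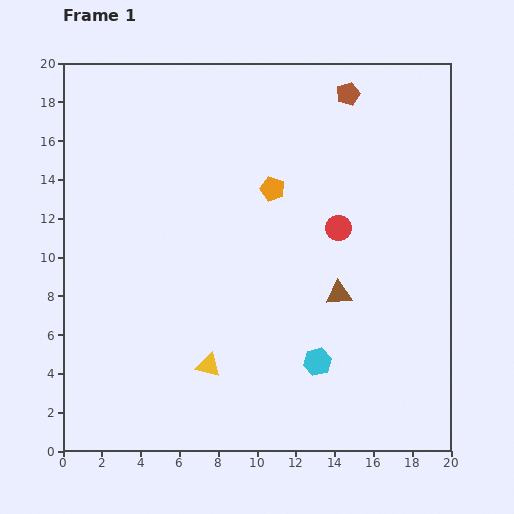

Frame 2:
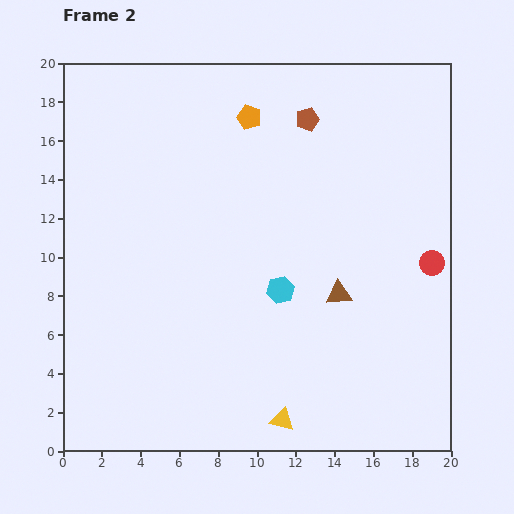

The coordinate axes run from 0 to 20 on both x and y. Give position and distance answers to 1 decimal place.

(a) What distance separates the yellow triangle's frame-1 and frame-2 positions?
4.7

The yellow triangle moved from (7.5, 4.4) to (11.3, 1.6), a distance of √(3.8² + 2.8²) ≈ 4.7.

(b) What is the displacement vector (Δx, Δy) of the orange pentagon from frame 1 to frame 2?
(-1.2, 3.7)

The orange pentagon was at (10.8, 13.5) in frame 1 and (9.6, 17.2) in frame 2.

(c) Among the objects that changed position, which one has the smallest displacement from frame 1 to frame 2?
the brown pentagon

(moved 2.5)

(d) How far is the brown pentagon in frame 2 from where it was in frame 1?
2.5

The brown pentagon moved from (14.7, 18.4) to (12.6, 17.1), a distance of √(2.1² + 1.3²) ≈ 2.5.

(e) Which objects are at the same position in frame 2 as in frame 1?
the brown triangle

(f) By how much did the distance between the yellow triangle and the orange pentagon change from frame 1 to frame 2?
+6.0

Distance in frame 1: 9.7. Distance in frame 2: 15.7.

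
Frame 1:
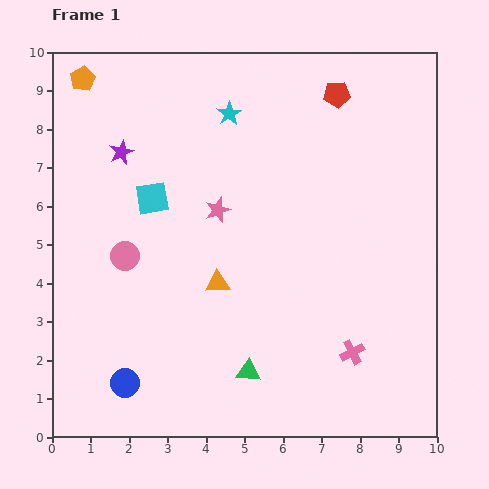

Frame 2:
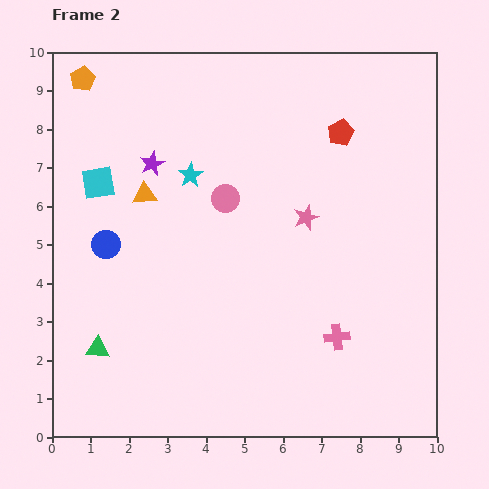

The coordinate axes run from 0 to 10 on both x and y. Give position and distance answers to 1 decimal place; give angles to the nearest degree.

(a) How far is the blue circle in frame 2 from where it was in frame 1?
3.6

The blue circle moved from (1.9, 1.4) to (1.4, 5.0), a distance of √(0.5² + 3.6²) ≈ 3.6.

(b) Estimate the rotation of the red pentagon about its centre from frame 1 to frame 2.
21° counter-clockwise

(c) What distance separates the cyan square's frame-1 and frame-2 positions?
1.5

The cyan square moved from (2.6, 6.2) to (1.2, 6.6), a distance of √(1.4² + 0.4²) ≈ 1.5.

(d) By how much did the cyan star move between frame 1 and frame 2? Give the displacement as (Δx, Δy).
(-1.0, -1.6)

The cyan star was at (4.6, 8.4) in frame 1 and (3.6, 6.8) in frame 2.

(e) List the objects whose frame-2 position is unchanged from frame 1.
the orange pentagon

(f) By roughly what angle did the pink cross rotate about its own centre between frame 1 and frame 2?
21° clockwise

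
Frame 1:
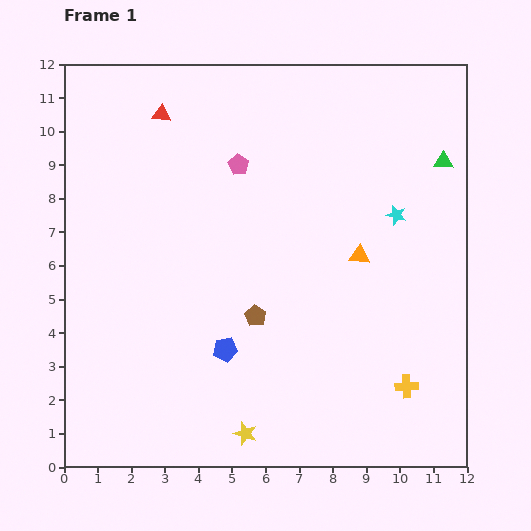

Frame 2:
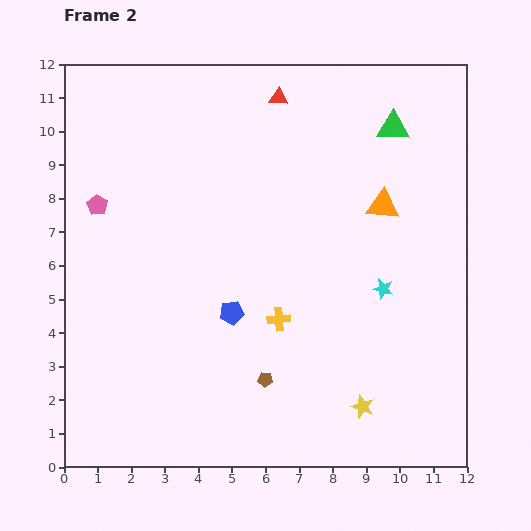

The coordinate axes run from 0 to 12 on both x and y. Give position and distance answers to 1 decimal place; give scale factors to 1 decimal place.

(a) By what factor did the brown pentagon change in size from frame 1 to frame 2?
0.7×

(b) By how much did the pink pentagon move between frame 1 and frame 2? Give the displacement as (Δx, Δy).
(-4.2, -1.2)

The pink pentagon was at (5.2, 9.0) in frame 1 and (1.0, 7.8) in frame 2.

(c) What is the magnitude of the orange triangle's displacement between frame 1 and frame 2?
1.7

The orange triangle moved from (8.8, 6.3) to (9.5, 7.8), a distance of √(0.7² + 1.5²) ≈ 1.7.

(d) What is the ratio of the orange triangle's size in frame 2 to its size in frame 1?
1.6×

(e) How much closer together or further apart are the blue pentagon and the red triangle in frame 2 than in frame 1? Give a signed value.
-0.7

Distance in frame 1: 7.3. Distance in frame 2: 6.6.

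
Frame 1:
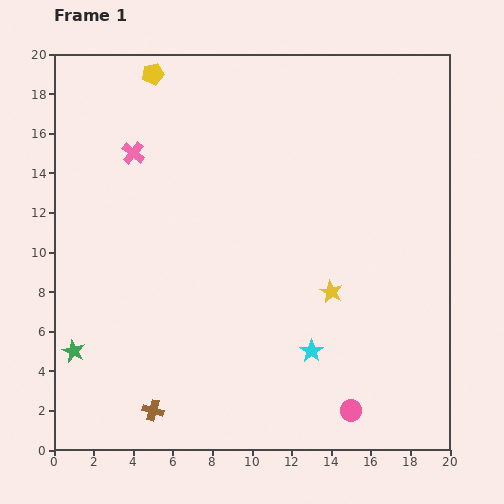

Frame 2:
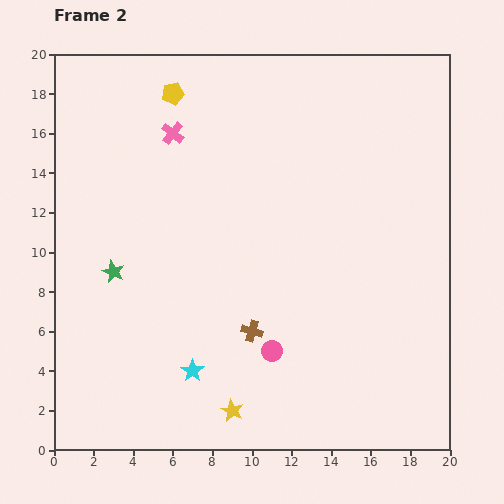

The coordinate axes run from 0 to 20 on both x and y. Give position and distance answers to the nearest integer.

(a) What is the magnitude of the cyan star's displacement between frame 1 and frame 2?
6

The cyan star moved from (13, 5) to (7, 4), a distance of √(6² + 1²) ≈ 6.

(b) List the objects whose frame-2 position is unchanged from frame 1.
none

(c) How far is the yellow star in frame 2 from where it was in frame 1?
8

The yellow star moved from (14, 8) to (9, 2), a distance of √(5² + 6²) ≈ 8.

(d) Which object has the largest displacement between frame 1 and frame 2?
the yellow star

(moved 8; next 6)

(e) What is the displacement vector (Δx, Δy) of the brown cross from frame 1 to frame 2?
(5, 4)

The brown cross was at (5, 2) in frame 1 and (10, 6) in frame 2.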